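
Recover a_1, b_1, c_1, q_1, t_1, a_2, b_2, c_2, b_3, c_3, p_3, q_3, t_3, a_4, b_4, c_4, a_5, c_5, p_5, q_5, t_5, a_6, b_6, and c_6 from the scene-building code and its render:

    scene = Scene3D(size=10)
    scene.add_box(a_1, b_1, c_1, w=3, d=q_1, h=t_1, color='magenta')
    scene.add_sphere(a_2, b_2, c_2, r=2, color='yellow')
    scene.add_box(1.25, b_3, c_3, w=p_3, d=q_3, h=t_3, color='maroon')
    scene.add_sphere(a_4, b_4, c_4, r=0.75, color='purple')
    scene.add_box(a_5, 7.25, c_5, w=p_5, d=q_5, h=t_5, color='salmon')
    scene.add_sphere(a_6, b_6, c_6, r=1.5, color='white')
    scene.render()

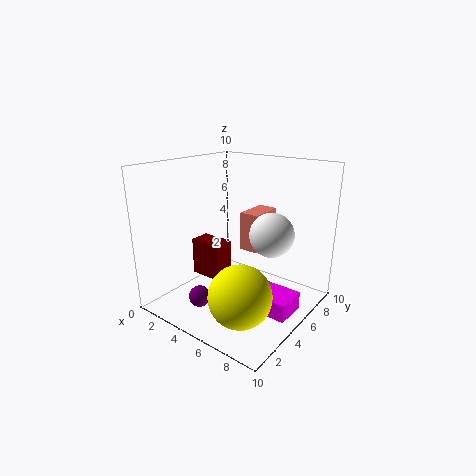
a_1 = 6.25, b_1 = 4.25, c_1 = 0.25, q_1 = 2.25, t_1 = 1.25, a_2 = 7.25, b_2 = 2.25, c_2 = 2.5, b_3 = 4.25, c_3 = 1.5, p_3 = 2.5, q_3 = 1.5, t_3 = 2.75, a_4 = 3.5, b_4 = 2.5, c_4 = 1, a_5 = 3.5, c_5 = 3, p_5 = 1.5, q_5 = 2.75, t_5 = 3, a_6 = 7.25, b_6 = 5.75, c_6 = 5.5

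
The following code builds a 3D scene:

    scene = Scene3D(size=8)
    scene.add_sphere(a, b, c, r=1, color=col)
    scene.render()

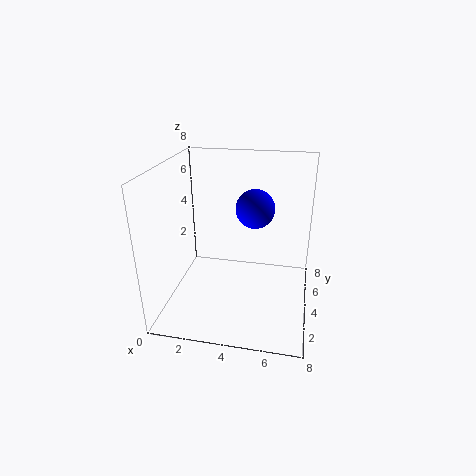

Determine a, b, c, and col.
a = 5; b = 3.5; c = 6; col = 'blue'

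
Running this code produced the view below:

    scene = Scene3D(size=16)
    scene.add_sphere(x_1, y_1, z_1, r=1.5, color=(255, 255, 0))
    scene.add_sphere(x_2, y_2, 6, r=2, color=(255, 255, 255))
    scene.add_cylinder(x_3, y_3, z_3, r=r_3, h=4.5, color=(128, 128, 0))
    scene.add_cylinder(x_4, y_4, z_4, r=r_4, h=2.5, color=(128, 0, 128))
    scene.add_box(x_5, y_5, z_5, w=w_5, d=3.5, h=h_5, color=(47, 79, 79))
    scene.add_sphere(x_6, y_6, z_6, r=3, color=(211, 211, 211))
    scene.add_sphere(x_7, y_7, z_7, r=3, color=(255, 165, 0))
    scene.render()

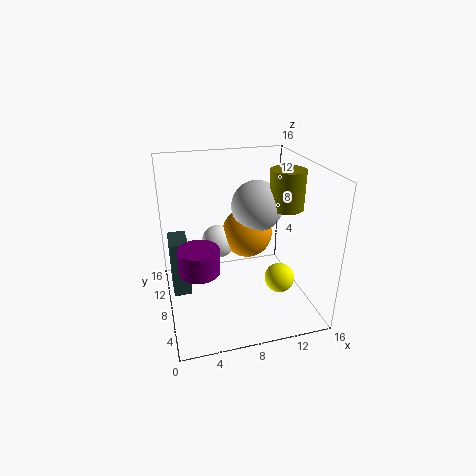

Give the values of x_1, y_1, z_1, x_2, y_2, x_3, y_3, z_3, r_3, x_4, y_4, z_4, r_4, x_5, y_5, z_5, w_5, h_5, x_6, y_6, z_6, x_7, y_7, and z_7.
x_1 = 11
y_1 = 3
z_1 = 5.5
x_2 = 6.5
y_2 = 11.5
x_3 = 14
y_3 = 9
z_3 = 10.5
r_3 = 2
x_4 = 3
y_4 = 4
z_4 = 7
r_4 = 2
x_5 = 0.5
y_5 = 8
z_5 = 1.5
w_5 = 2
h_5 = 6.5
x_6 = 11
y_6 = 10.5
z_6 = 10.5
x_7 = 10
y_7 = 11
z_7 = 7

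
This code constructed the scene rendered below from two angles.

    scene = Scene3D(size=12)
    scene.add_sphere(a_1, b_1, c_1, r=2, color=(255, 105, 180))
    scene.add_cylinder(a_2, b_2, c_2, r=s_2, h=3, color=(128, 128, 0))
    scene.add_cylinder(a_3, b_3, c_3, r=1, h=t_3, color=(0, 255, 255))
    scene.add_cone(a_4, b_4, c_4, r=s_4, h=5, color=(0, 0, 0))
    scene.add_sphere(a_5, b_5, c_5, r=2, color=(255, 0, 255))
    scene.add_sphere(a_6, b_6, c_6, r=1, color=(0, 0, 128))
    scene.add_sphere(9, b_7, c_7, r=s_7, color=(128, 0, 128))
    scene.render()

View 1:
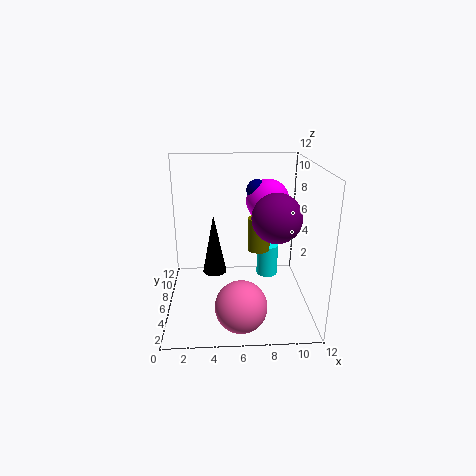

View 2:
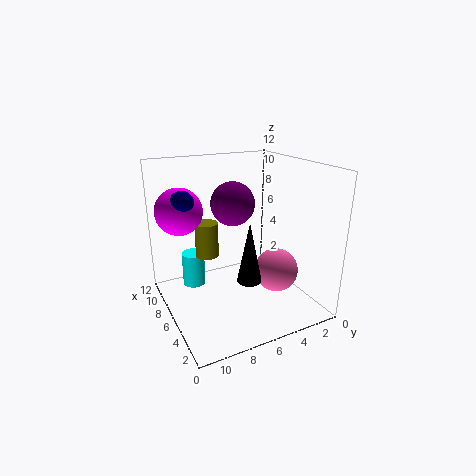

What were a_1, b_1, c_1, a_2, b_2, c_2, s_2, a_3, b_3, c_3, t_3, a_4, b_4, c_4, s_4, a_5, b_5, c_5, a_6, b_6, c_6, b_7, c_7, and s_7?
a_1 = 6
b_1 = 2
c_1 = 2
a_2 = 8
b_2 = 8
c_2 = 4
s_2 = 1
a_3 = 9
b_3 = 9
c_3 = 1
t_3 = 3
a_4 = 4
b_4 = 6
c_4 = 3
s_4 = 1
a_5 = 9
b_5 = 10
c_5 = 8
a_6 = 8
b_6 = 10
c_6 = 9
b_7 = 5
c_7 = 8
s_7 = 2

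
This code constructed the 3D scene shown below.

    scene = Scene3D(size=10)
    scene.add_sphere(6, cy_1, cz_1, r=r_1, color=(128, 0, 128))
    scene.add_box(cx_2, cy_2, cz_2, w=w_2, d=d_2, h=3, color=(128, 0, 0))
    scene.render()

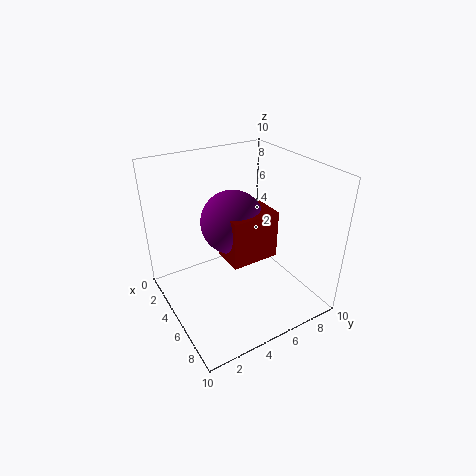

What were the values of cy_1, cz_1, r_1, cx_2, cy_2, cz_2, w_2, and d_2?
cy_1 = 4, cz_1 = 7, r_1 = 2, cx_2 = 6, cy_2 = 3, cz_2 = 5, w_2 = 2, d_2 = 3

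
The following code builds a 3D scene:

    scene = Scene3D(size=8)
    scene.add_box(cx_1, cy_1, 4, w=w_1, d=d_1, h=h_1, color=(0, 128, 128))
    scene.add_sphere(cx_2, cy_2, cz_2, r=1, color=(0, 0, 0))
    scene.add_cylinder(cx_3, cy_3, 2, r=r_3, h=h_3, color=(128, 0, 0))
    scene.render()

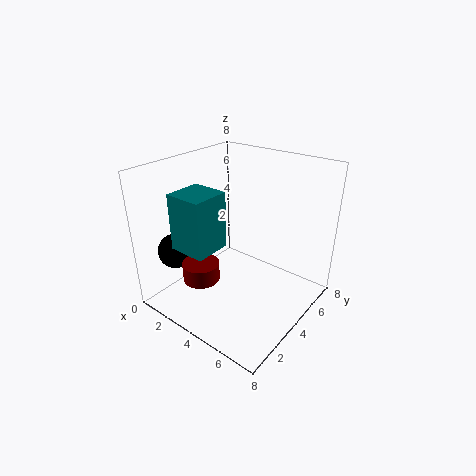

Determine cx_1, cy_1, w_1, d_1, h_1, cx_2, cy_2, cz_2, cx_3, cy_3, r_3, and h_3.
cx_1 = 2
cy_1 = 1
w_1 = 2
d_1 = 2
h_1 = 3
cx_2 = 1
cy_2 = 2
cz_2 = 3
cx_3 = 3
cy_3 = 2
r_3 = 1
h_3 = 1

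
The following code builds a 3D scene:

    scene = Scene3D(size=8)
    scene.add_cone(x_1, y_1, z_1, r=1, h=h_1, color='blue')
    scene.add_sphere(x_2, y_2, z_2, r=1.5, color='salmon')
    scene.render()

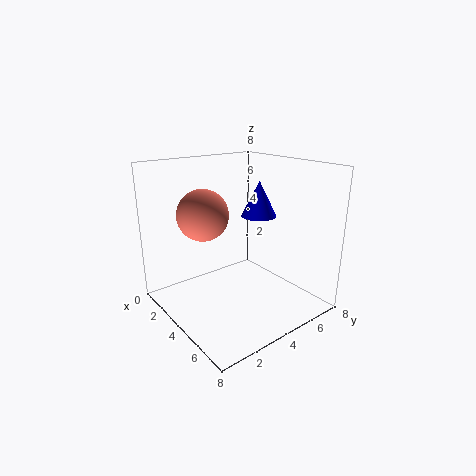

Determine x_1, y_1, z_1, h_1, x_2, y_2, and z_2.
x_1 = 4; y_1 = 5.5; z_1 = 5; h_1 = 2; x_2 = 2; y_2 = 3; z_2 = 5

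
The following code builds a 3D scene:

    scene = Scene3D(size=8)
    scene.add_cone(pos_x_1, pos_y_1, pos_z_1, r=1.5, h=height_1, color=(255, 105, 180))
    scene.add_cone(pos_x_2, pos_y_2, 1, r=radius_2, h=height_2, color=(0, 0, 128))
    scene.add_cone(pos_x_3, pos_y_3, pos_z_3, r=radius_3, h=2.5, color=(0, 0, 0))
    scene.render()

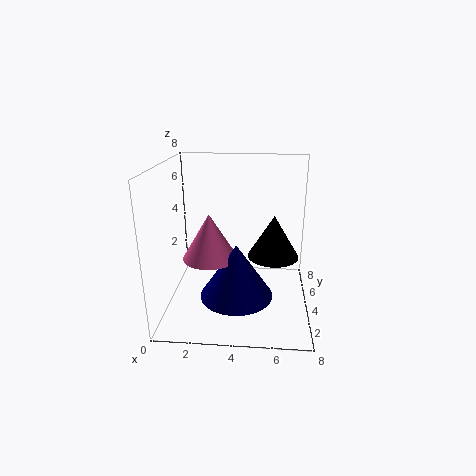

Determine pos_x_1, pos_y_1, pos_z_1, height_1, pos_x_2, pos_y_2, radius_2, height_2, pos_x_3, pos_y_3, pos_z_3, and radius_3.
pos_x_1 = 2.5, pos_y_1 = 3.5, pos_z_1 = 3, height_1 = 2.5, pos_x_2 = 4, pos_y_2 = 3, radius_2 = 2, height_2 = 3, pos_x_3 = 6, pos_y_3 = 5, pos_z_3 = 2.5, radius_3 = 1.5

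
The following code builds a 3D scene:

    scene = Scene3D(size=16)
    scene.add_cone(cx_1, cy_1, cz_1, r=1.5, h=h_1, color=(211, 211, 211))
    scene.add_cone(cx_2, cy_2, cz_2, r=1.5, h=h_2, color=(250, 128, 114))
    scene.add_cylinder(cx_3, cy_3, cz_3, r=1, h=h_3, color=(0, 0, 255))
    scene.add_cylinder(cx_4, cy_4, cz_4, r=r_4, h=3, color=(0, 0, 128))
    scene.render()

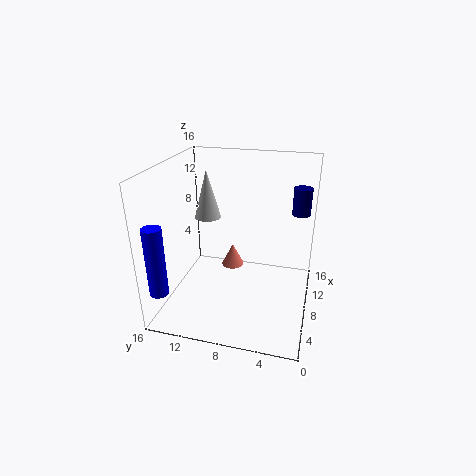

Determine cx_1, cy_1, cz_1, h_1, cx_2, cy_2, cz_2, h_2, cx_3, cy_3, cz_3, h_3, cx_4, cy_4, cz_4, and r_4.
cx_1 = 9.5, cy_1 = 12, cz_1 = 9.5, h_1 = 5.5, cx_2 = 14.5, cy_2 = 10.5, cz_2 = 0.5, h_2 = 3, cx_3 = 2, cy_3 = 15, cz_3 = 3.5, h_3 = 7.5, cx_4 = 10.5, cy_4 = 1.5, cz_4 = 10.5, r_4 = 1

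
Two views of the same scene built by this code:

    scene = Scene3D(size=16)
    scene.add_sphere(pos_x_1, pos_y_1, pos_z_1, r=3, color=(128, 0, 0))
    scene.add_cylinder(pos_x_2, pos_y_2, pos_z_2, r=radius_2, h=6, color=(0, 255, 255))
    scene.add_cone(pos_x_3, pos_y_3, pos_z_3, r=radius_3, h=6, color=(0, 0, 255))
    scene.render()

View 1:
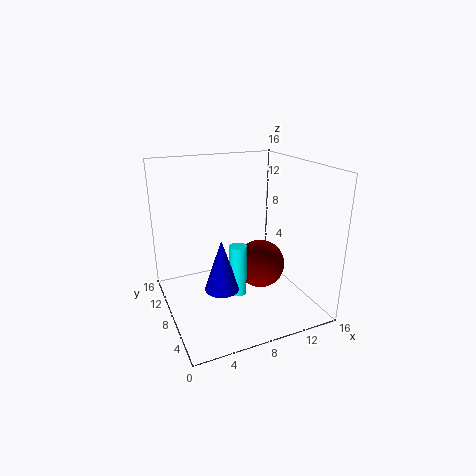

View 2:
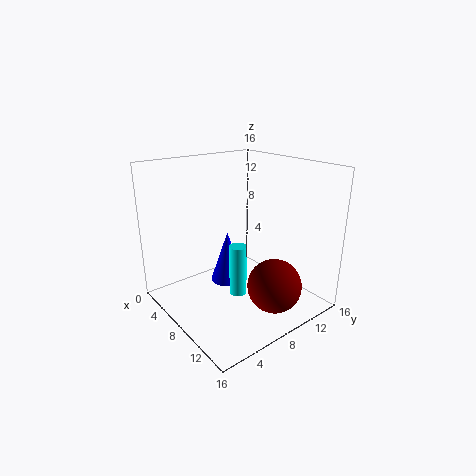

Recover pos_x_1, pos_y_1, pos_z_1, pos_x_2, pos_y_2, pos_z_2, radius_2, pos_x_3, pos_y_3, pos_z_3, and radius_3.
pos_x_1 = 12; pos_y_1 = 10; pos_z_1 = 3; pos_x_2 = 8; pos_y_2 = 8; pos_z_2 = 1; radius_2 = 1; pos_x_3 = 6; pos_y_3 = 8; pos_z_3 = 2; radius_3 = 2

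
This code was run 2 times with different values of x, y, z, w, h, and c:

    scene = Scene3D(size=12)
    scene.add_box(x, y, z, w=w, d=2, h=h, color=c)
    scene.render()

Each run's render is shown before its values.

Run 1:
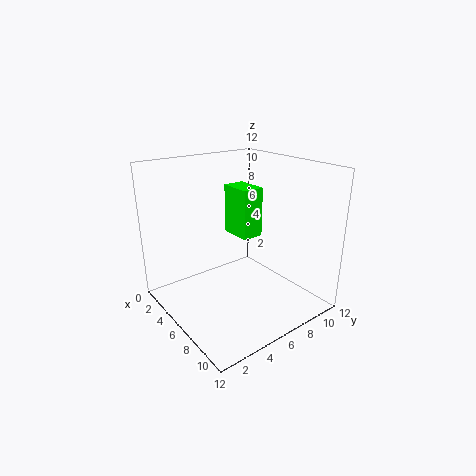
x = 2
y = 7.5
z = 5
w = 3
h = 4.5
c = 'lime'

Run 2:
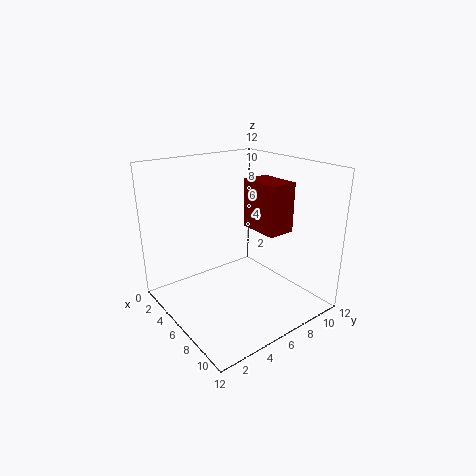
x = 8
y = 5
z = 8
w = 3
h = 3.5
c = 'maroon'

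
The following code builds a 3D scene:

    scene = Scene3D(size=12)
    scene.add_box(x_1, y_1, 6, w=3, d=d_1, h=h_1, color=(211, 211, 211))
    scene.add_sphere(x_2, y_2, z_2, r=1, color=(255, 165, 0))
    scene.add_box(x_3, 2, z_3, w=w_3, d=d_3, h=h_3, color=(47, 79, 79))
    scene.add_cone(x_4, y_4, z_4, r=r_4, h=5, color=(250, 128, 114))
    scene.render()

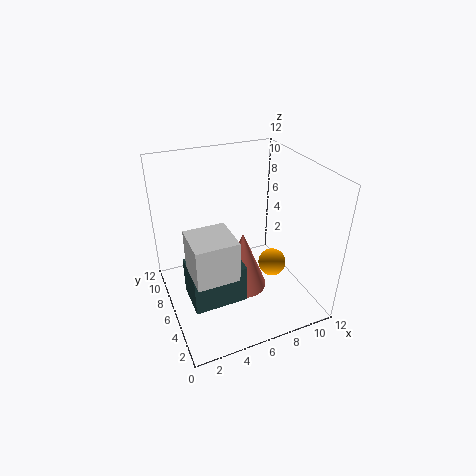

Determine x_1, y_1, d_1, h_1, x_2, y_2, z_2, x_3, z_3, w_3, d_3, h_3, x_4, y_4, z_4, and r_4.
x_1 = 1; y_1 = 1; d_1 = 3; h_1 = 3; x_2 = 7; y_2 = 2; z_2 = 6; x_3 = 1; z_3 = 3; w_3 = 4; d_3 = 3; h_3 = 3; x_4 = 6; y_4 = 5; z_4 = 2; r_4 = 2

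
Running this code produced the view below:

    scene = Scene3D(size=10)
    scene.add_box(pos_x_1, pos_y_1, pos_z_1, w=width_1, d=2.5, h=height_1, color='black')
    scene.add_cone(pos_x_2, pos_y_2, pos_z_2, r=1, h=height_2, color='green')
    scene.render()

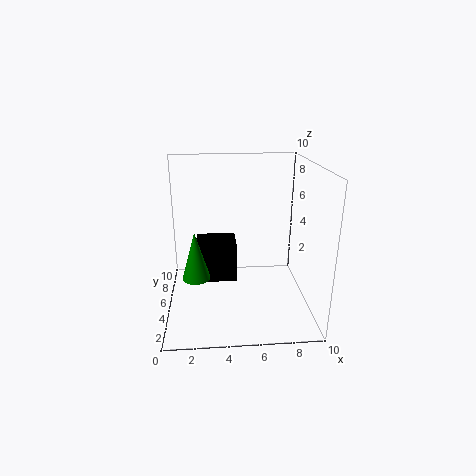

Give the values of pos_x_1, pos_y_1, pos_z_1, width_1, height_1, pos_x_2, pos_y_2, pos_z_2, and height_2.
pos_x_1 = 2
pos_y_1 = 6
pos_z_1 = 1
width_1 = 3
height_1 = 3
pos_x_2 = 2
pos_y_2 = 5
pos_z_2 = 2
height_2 = 3.5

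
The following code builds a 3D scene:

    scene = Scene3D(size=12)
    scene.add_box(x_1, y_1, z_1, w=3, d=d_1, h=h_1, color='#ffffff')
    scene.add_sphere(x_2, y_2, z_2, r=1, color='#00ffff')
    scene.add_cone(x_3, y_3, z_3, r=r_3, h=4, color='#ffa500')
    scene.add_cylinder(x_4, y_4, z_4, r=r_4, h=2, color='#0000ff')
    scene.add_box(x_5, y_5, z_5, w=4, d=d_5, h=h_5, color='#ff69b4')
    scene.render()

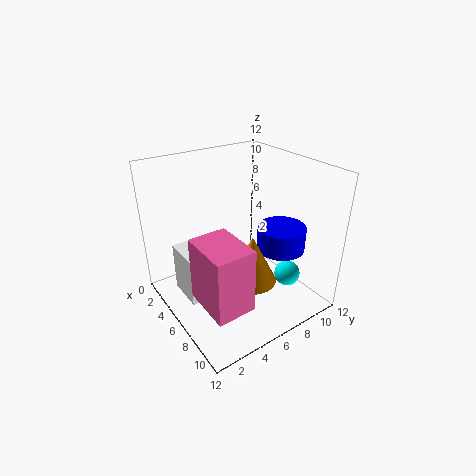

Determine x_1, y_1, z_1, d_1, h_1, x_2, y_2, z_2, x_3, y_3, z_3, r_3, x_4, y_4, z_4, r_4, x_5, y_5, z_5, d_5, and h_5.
x_1 = 4, y_1 = 1, z_1 = 2, d_1 = 2, h_1 = 4, x_2 = 10, y_2 = 8, z_2 = 4, x_3 = 8, y_3 = 6, z_3 = 3, r_3 = 2, x_4 = 8, y_4 = 9, z_4 = 5, r_4 = 2, x_5 = 7, y_5 = 1, z_5 = 3, d_5 = 3, h_5 = 5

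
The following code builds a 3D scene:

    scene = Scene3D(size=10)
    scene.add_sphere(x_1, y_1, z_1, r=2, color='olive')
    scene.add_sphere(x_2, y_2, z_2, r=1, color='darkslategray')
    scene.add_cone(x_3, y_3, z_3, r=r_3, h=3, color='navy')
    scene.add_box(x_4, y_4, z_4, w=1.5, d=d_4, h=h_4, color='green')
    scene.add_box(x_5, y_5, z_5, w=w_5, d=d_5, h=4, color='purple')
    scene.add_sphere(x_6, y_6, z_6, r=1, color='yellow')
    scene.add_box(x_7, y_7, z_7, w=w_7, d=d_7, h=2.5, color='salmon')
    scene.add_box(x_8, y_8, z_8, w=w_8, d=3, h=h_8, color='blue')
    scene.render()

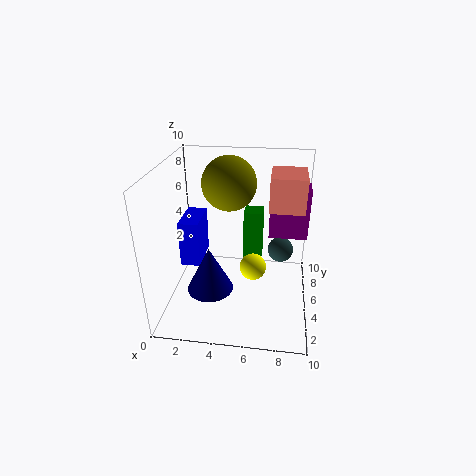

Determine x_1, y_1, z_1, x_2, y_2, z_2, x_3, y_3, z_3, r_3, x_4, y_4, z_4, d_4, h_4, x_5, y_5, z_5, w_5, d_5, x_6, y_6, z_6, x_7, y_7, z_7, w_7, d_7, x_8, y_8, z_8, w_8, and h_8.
x_1 = 4
y_1 = 7.5
z_1 = 8
x_2 = 8
y_2 = 8
z_2 = 2.5
x_3 = 3.5
y_3 = 2.5
z_3 = 2.5
r_3 = 1.5
x_4 = 5
y_4 = 8
z_4 = 1.5
d_4 = 1.5
h_4 = 4
x_5 = 7
y_5 = 8
z_5 = 3.5
w_5 = 3
d_5 = 2
x_6 = 6
y_6 = 6
z_6 = 2
x_7 = 7
y_7 = 6
z_7 = 6.5
w_7 = 2.5
d_7 = 3
x_8 = 0.5
y_8 = 5.5
z_8 = 2
w_8 = 1.5
h_8 = 3.5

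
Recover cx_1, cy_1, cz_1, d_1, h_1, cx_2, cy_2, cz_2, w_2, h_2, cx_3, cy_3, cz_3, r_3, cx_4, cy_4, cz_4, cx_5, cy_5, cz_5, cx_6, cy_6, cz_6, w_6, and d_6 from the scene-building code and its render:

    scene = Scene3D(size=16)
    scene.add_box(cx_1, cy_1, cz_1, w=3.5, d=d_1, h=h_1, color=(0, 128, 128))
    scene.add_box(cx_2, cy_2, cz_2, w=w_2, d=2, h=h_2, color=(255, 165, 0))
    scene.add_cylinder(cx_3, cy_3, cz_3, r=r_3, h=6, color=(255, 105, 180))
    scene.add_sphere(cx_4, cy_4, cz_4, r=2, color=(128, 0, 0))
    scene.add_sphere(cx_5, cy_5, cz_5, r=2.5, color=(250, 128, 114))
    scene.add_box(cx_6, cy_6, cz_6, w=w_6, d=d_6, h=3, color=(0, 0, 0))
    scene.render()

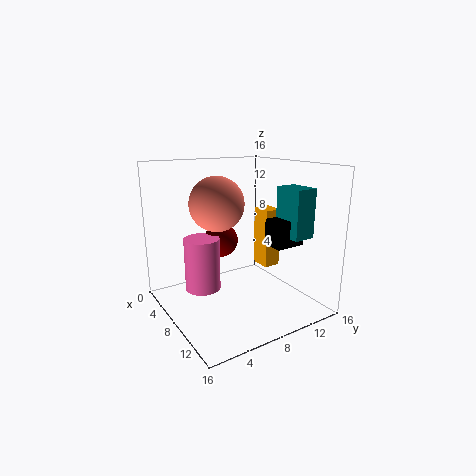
cx_1 = 9, cy_1 = 12.5, cz_1 = 8, d_1 = 2.5, h_1 = 5.5, cx_2 = 5.5, cy_2 = 12, cz_2 = 3.5, w_2 = 2.5, h_2 = 7, cx_3 = 6, cy_3 = 4.5, cz_3 = 2, r_3 = 2, cx_4 = 5, cy_4 = 7.5, cz_4 = 7, cx_5 = 11.5, cy_5 = 3.5, cz_5 = 13, cx_6 = 9, cy_6 = 11, cz_6 = 7, w_6 = 2.5, d_6 = 3.5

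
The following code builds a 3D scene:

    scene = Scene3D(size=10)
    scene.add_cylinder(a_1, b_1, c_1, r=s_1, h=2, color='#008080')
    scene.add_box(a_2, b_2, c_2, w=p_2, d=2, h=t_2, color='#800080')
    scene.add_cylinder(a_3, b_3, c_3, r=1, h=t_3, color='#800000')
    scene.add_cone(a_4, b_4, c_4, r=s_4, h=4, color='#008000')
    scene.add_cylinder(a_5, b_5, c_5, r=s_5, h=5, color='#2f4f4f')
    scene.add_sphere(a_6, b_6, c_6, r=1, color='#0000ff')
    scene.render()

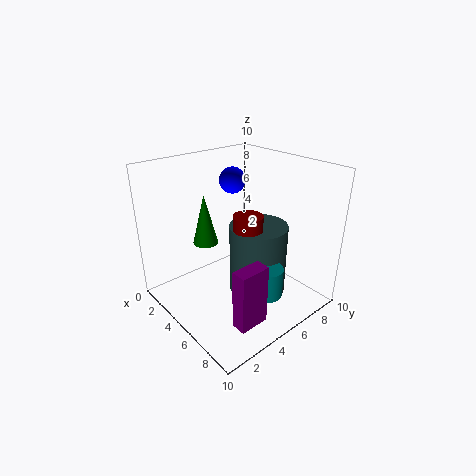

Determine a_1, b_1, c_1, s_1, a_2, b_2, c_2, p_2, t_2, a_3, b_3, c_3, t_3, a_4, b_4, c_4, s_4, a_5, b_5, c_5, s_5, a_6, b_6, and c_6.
a_1 = 8, b_1 = 5, c_1 = 2, s_1 = 1, a_2 = 8, b_2 = 2, c_2 = 1, p_2 = 1, t_2 = 4, a_3 = 6, b_3 = 5, c_3 = 4, t_3 = 3, a_4 = 1, b_4 = 5, c_4 = 3, s_4 = 1, a_5 = 6, b_5 = 6, c_5 = 1, s_5 = 2, a_6 = 2, b_6 = 7, c_6 = 8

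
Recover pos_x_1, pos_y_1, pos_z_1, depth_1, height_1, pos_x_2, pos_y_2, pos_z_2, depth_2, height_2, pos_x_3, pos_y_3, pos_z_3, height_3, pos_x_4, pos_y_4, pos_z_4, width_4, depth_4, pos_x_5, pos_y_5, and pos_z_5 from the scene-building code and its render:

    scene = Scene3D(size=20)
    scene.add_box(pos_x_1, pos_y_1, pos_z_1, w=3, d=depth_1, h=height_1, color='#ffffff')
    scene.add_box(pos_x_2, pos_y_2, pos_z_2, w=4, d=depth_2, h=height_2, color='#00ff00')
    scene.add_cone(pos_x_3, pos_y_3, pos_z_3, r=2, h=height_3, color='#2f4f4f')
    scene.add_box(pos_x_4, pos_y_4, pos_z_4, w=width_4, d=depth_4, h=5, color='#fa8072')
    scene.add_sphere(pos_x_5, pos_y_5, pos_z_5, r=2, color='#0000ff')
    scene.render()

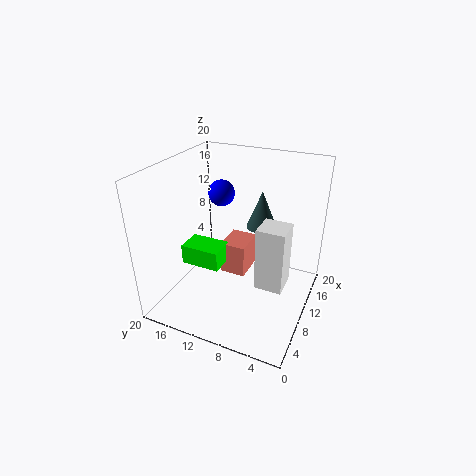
pos_x_1 = 1, pos_y_1 = 1, pos_z_1 = 10, depth_1 = 3, height_1 = 7, pos_x_2 = 9, pos_y_2 = 13, pos_z_2 = 4, depth_2 = 6, height_2 = 3, pos_x_3 = 11, pos_y_3 = 7, pos_z_3 = 12, height_3 = 5, pos_x_4 = 12, pos_y_4 = 10, pos_z_4 = 2, width_4 = 5, depth_4 = 4, pos_x_5 = 15, pos_y_5 = 15, pos_z_5 = 14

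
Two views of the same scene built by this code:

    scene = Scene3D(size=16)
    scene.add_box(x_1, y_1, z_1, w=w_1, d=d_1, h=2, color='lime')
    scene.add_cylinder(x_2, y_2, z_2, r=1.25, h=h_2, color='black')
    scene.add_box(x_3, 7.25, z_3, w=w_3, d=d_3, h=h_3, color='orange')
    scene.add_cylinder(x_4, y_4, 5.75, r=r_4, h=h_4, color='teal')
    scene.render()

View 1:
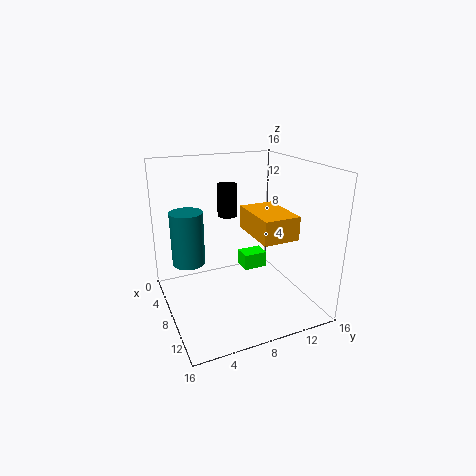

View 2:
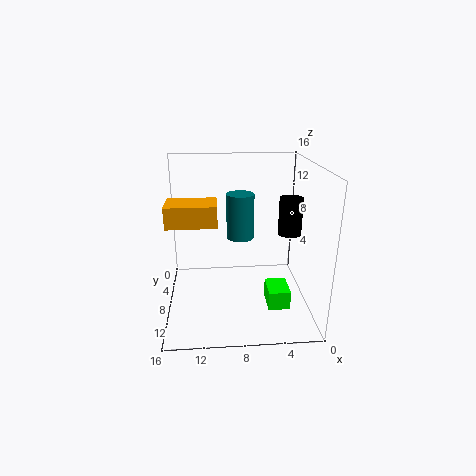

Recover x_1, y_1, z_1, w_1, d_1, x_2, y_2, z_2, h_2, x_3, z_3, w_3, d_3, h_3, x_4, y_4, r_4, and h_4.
x_1 = 3; y_1 = 10.25; z_1 = 2; w_1 = 2.25; d_1 = 3; x_2 = 2.5; y_2 = 9; z_2 = 8.75; h_2 = 4; x_3 = 10.25; z_3 = 10.25; w_3 = 5.25; d_3 = 3.5; h_3 = 2.25; x_4 = 7.25; y_4 = 2.5; r_4 = 1.75; h_4 = 5.75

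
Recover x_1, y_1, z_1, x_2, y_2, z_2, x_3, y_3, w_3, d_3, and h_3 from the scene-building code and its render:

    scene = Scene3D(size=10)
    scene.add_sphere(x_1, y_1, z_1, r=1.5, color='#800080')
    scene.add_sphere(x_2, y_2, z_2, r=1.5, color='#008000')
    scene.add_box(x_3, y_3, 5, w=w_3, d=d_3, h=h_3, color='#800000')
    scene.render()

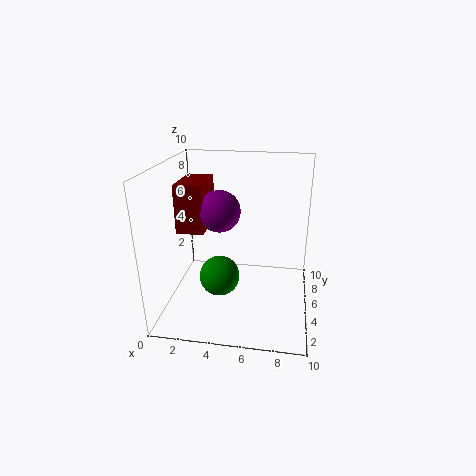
x_1 = 3.5, y_1 = 6, z_1 = 6.5, x_2 = 3.5, y_2 = 5.5, z_2 = 1.5, x_3 = 0.5, y_3 = 5, w_3 = 2, d_3 = 3.5, h_3 = 3.5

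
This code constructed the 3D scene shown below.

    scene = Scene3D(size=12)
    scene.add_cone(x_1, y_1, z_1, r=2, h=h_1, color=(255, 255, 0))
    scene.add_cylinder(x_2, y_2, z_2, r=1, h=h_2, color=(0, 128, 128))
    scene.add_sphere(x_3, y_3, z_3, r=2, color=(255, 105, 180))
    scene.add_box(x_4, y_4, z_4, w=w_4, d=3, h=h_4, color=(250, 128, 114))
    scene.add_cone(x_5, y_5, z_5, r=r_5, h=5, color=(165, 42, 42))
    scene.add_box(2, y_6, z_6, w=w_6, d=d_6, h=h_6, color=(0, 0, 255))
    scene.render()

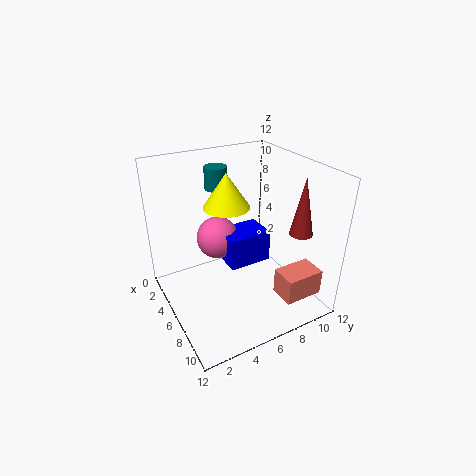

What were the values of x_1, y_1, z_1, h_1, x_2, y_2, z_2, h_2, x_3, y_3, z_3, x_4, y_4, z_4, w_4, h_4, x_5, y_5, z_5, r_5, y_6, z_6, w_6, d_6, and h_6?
x_1 = 4; y_1 = 6; z_1 = 8; h_1 = 3; x_2 = 2; y_2 = 6; z_2 = 9; h_2 = 2; x_3 = 2; y_3 = 6; z_3 = 4; x_4 = 10; y_4 = 7; z_4 = 3; w_4 = 2; h_4 = 2; x_5 = 8; y_5 = 11; z_5 = 6; r_5 = 1; y_6 = 6; z_6 = 2; w_6 = 3; d_6 = 4; h_6 = 3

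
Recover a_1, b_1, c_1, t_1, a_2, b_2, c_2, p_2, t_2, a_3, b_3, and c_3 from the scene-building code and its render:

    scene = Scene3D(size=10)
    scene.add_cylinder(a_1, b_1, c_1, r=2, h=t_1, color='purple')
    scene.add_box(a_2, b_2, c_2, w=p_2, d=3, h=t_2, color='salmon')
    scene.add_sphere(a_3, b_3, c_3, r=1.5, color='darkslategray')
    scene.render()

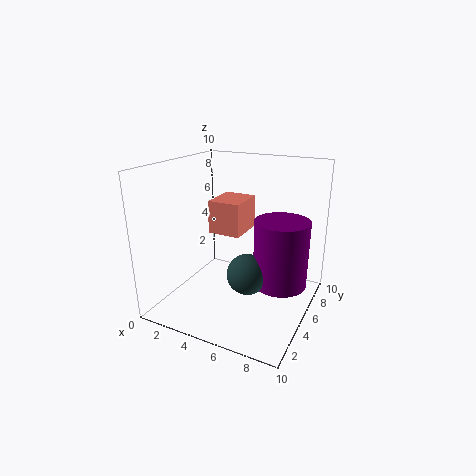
a_1 = 7.5, b_1 = 7, c_1 = 1, t_1 = 5, a_2 = 2, b_2 = 6, c_2 = 4.5, p_2 = 2.5, t_2 = 2.5, a_3 = 5.5, b_3 = 5.5, c_3 = 2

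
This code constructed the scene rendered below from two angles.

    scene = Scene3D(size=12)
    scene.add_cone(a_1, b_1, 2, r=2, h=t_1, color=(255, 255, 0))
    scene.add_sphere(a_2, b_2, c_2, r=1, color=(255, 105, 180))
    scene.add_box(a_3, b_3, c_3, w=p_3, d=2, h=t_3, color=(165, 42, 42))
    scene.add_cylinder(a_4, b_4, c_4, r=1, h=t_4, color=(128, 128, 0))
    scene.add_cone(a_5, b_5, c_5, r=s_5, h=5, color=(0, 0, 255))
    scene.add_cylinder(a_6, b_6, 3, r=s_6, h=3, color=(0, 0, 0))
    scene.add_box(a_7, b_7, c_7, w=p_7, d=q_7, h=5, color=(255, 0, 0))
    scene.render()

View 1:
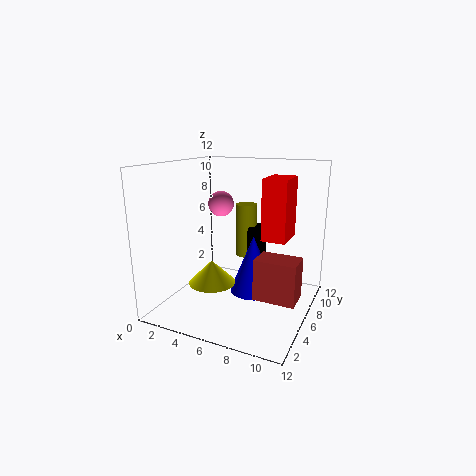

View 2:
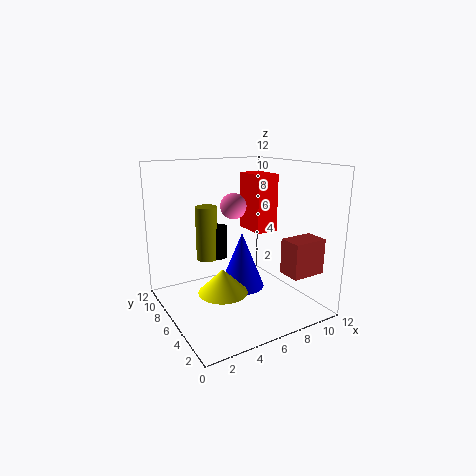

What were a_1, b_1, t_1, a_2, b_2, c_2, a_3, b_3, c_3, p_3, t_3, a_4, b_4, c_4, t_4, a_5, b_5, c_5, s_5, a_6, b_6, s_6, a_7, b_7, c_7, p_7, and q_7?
a_1 = 4, b_1 = 5, t_1 = 2, a_2 = 5, b_2 = 5, c_2 = 9, a_3 = 9, b_3 = 2, c_3 = 3, p_3 = 3, t_3 = 3, a_4 = 5, b_4 = 10, c_4 = 3, t_4 = 5, a_5 = 7, b_5 = 7, c_5 = 1, s_5 = 2, a_6 = 6, b_6 = 10, s_6 = 1, a_7 = 8, b_7 = 6, c_7 = 6, p_7 = 2, q_7 = 3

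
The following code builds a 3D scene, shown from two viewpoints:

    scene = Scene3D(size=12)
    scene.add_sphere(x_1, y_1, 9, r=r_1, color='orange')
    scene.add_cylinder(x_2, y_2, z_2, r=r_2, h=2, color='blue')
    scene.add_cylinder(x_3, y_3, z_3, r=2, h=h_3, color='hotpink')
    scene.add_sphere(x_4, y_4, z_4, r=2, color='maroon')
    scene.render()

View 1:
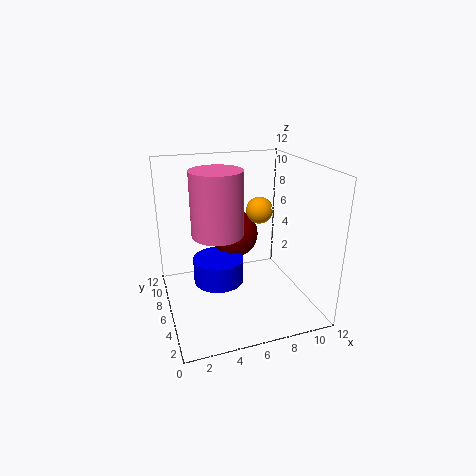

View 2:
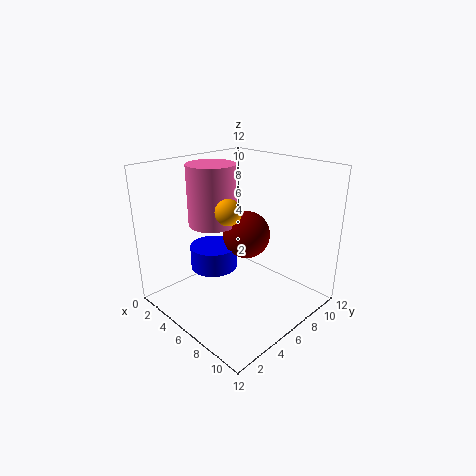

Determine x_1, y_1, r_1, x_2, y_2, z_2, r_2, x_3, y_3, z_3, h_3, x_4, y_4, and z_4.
x_1 = 7; y_1 = 4; r_1 = 1; x_2 = 4; y_2 = 5; z_2 = 3; r_2 = 2; x_3 = 4; y_3 = 5; z_3 = 7; h_3 = 5; x_4 = 6; y_4 = 7; z_4 = 6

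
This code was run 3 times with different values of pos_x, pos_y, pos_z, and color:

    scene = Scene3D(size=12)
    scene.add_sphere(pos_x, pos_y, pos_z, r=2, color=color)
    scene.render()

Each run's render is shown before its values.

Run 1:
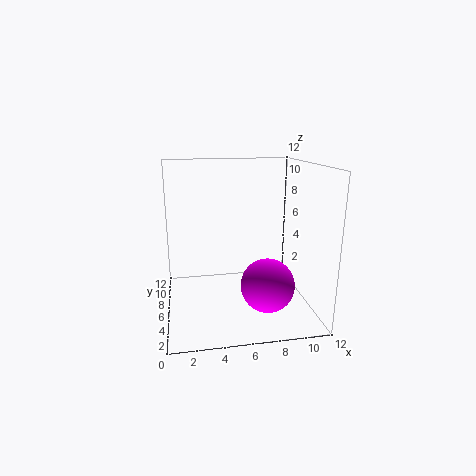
pos_x = 7.5; pos_y = 2; pos_z = 3.5; color = 'magenta'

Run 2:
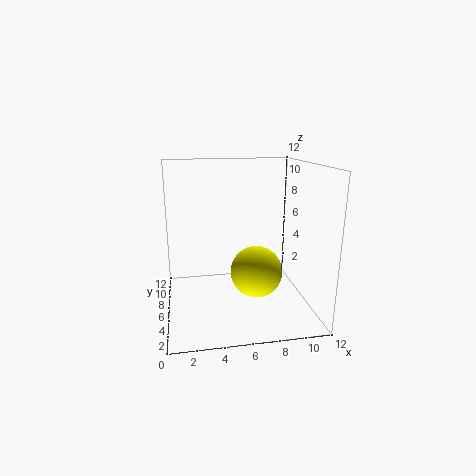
pos_x = 7; pos_y = 3.5; pos_z = 4; color = 'yellow'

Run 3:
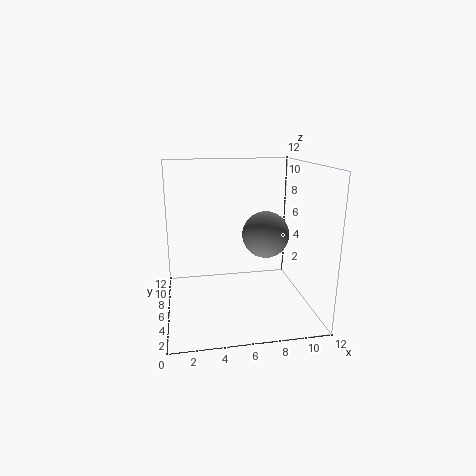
pos_x = 8.5; pos_y = 6.5; pos_z = 6; color = 'gray'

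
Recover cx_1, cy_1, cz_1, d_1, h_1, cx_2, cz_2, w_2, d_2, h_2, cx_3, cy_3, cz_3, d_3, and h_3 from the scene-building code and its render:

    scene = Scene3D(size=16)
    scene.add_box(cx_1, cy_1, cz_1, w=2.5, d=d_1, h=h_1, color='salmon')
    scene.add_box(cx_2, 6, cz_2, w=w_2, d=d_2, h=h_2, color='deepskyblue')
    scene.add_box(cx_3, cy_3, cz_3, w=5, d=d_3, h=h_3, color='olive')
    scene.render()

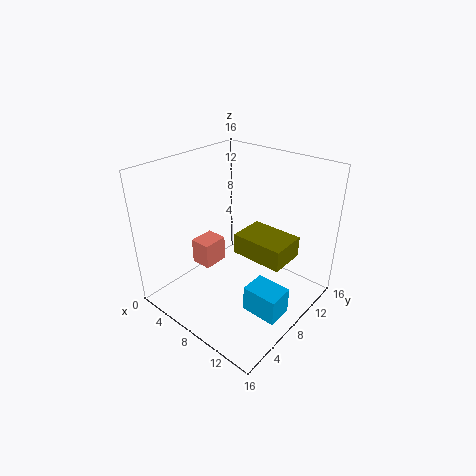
cx_1 = 2.5
cy_1 = 6
cz_1 = 3.5
d_1 = 3
h_1 = 3
cx_2 = 10.5
cz_2 = 0.5
w_2 = 4
d_2 = 3
h_2 = 3
cx_3 = 10.5
cy_3 = 4.5
cz_3 = 9
d_3 = 3.5
h_3 = 2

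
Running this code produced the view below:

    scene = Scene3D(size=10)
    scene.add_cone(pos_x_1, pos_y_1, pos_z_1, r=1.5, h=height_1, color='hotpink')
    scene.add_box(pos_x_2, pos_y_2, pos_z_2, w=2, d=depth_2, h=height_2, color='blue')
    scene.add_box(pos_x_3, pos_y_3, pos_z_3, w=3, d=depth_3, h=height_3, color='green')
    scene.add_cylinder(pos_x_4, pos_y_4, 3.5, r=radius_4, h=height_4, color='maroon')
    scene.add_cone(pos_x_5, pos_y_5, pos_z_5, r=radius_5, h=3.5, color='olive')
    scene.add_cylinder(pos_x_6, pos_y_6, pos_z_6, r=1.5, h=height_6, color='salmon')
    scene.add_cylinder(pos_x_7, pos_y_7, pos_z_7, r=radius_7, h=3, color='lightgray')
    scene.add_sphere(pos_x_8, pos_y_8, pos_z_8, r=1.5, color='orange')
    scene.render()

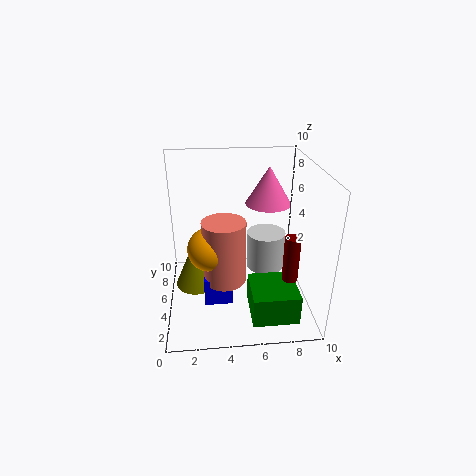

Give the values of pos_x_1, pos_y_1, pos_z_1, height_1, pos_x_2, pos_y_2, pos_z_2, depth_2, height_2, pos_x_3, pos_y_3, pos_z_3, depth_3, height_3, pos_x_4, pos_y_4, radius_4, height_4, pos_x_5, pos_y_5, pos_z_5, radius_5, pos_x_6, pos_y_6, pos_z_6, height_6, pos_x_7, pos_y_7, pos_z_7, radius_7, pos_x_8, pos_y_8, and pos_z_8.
pos_x_1 = 7; pos_y_1 = 5; pos_z_1 = 7.5; height_1 = 2.5; pos_x_2 = 2.5; pos_y_2 = 3.5; pos_z_2 = 0.5; depth_2 = 1.5; height_2 = 2; pos_x_3 = 5.5; pos_y_3 = 0.5; pos_z_3 = 1; depth_3 = 3; height_3 = 2; pos_x_4 = 8; pos_y_4 = 2; radius_4 = 0.5; height_4 = 3; pos_x_5 = 2; pos_y_5 = 5; pos_z_5 = 1.5; radius_5 = 1.5; pos_x_6 = 4; pos_y_6 = 4.5; pos_z_6 = 2; height_6 = 4.5; pos_x_7 = 7.5; pos_y_7 = 7.5; pos_z_7 = 1; radius_7 = 1.5; pos_x_8 = 3; pos_y_8 = 4.5; pos_z_8 = 4.5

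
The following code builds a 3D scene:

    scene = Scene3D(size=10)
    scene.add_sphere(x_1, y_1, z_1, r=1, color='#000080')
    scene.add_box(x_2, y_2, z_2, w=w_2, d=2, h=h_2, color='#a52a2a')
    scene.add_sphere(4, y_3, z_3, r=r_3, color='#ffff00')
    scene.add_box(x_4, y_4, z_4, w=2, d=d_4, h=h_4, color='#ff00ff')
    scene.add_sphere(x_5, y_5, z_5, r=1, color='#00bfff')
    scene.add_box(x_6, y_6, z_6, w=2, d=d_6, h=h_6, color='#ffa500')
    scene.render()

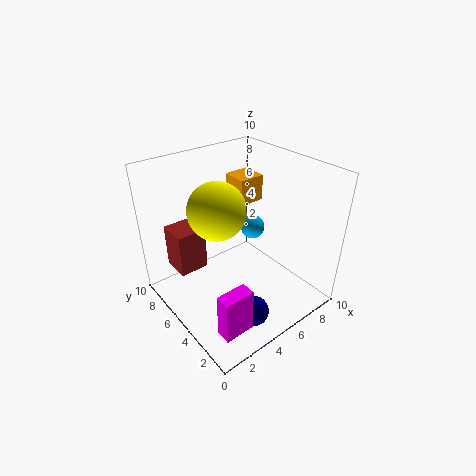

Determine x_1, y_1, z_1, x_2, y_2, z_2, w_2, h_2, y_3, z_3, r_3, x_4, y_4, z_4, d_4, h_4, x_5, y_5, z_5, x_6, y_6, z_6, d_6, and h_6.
x_1 = 4; y_1 = 2; z_1 = 1; x_2 = 1; y_2 = 6; z_2 = 3; w_2 = 2; h_2 = 3; y_3 = 6; z_3 = 7; r_3 = 2; x_4 = 1; y_4 = 1; z_4 = 1; d_4 = 1; h_4 = 3; x_5 = 9; y_5 = 8; z_5 = 3; x_6 = 7; y_6 = 7; z_6 = 6; d_6 = 2; h_6 = 2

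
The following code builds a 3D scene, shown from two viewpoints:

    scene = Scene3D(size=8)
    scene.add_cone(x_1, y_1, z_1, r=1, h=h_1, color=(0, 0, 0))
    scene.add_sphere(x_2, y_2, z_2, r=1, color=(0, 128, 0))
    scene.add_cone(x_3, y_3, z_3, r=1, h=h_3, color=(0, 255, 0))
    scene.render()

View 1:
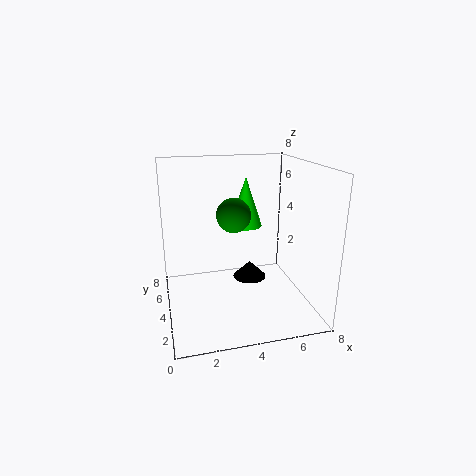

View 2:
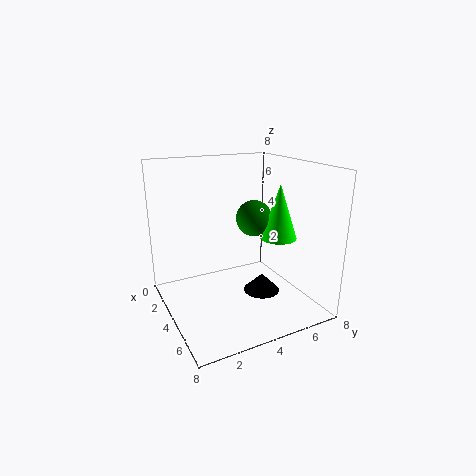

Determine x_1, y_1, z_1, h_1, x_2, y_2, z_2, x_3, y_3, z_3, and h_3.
x_1 = 5
y_1 = 5
z_1 = 1
h_1 = 1
x_2 = 4
y_2 = 5
z_2 = 5
x_3 = 5
y_3 = 6
z_3 = 4
h_3 = 3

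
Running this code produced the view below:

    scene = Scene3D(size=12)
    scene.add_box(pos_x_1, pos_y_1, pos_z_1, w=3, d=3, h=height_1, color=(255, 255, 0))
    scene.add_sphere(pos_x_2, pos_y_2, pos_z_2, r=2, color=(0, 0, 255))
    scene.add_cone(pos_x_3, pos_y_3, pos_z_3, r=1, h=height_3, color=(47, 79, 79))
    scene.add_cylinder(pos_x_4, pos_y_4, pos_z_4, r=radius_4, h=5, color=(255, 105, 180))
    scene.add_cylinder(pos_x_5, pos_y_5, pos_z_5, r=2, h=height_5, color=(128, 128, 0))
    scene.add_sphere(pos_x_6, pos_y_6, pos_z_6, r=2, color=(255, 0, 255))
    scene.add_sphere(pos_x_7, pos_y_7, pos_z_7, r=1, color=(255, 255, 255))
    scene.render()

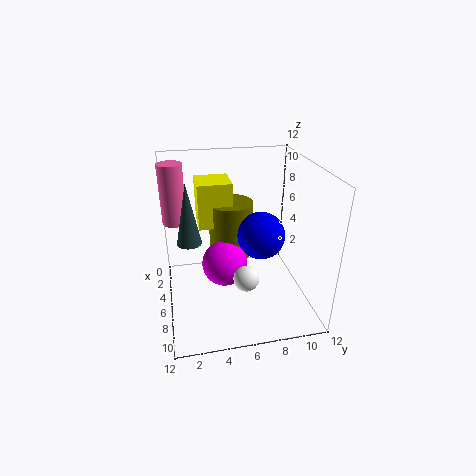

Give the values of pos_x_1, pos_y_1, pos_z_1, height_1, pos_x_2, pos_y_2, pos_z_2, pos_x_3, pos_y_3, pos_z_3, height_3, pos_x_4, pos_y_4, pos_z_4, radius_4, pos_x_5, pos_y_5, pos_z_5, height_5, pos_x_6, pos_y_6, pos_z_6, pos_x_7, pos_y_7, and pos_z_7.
pos_x_1 = 1, pos_y_1 = 3, pos_z_1 = 6, height_1 = 4, pos_x_2 = 6, pos_y_2 = 8, pos_z_2 = 6, pos_x_3 = 6, pos_y_3 = 2, pos_z_3 = 6, height_3 = 5, pos_x_4 = 4, pos_y_4 = 1, pos_z_4 = 7, radius_4 = 1, pos_x_5 = 3, pos_y_5 = 6, pos_z_5 = 3, height_5 = 5, pos_x_6 = 5, pos_y_6 = 5, pos_z_6 = 3, pos_x_7 = 9, pos_y_7 = 6, pos_z_7 = 4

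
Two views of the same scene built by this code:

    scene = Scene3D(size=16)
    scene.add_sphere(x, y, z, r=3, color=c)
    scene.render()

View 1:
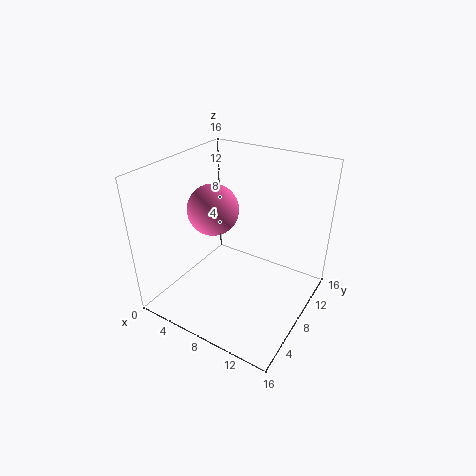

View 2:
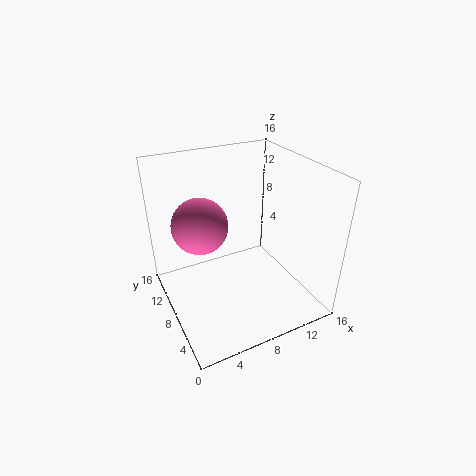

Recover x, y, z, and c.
x = 4; y = 9; z = 10; c = 'hotpink'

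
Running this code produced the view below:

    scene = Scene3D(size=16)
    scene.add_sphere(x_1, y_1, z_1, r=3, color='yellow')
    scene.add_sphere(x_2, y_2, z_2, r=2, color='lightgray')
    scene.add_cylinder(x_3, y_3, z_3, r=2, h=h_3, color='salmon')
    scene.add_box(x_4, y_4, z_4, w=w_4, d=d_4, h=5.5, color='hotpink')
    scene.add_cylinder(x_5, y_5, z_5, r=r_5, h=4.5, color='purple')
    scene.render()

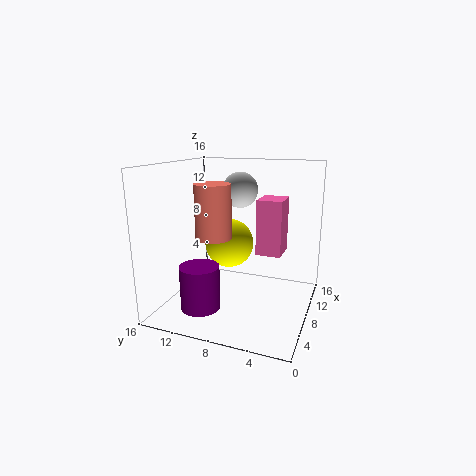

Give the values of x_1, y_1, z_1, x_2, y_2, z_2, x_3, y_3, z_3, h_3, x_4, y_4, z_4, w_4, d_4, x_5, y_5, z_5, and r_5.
x_1 = 11.5; y_1 = 10.5; z_1 = 6; x_2 = 10; y_2 = 8.5; z_2 = 13; x_3 = 7; y_3 = 10.5; z_3 = 8; h_3 = 6; x_4 = 5; y_4 = 2.5; z_4 = 7.5; w_4 = 3; d_4 = 2.5; x_5 = 2.5; y_5 = 10; z_5 = 2; r_5 = 2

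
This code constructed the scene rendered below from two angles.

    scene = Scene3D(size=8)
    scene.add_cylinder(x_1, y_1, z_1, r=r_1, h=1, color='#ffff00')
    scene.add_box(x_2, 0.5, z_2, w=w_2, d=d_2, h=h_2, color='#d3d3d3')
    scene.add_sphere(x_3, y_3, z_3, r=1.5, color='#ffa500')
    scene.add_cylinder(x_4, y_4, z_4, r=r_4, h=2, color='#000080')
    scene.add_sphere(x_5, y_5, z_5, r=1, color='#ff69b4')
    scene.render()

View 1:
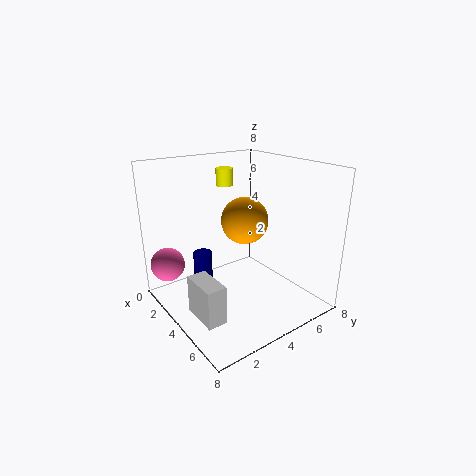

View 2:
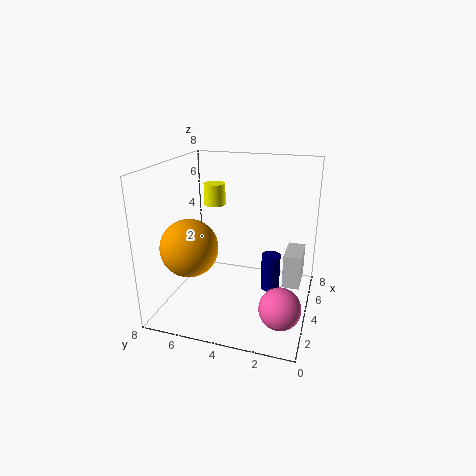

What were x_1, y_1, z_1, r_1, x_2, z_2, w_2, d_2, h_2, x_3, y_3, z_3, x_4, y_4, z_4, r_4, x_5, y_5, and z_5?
x_1 = 2; y_1 = 4.5; z_1 = 6.5; r_1 = 0.5; x_2 = 4.5; z_2 = 1; w_2 = 2; d_2 = 1; h_2 = 2; x_3 = 2; y_3 = 6; z_3 = 4; x_4 = 3.5; y_4 = 2; z_4 = 1.5; r_4 = 0.5; x_5 = 1; y_5 = 1; z_5 = 2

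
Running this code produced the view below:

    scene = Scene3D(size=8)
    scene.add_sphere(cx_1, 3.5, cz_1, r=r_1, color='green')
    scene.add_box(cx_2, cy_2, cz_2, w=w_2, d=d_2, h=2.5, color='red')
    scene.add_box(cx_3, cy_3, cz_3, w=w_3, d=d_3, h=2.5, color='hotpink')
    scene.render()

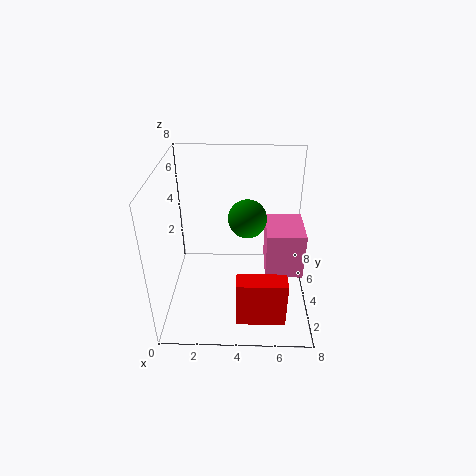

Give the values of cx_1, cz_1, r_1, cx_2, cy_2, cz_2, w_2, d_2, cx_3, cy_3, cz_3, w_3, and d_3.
cx_1 = 4.5
cz_1 = 5.5
r_1 = 1
cx_2 = 4
cy_2 = 0.5
cz_2 = 1
w_2 = 2.5
d_2 = 1
cx_3 = 5.5
cy_3 = 2.5
cz_3 = 2.5
w_3 = 2
d_3 = 2.5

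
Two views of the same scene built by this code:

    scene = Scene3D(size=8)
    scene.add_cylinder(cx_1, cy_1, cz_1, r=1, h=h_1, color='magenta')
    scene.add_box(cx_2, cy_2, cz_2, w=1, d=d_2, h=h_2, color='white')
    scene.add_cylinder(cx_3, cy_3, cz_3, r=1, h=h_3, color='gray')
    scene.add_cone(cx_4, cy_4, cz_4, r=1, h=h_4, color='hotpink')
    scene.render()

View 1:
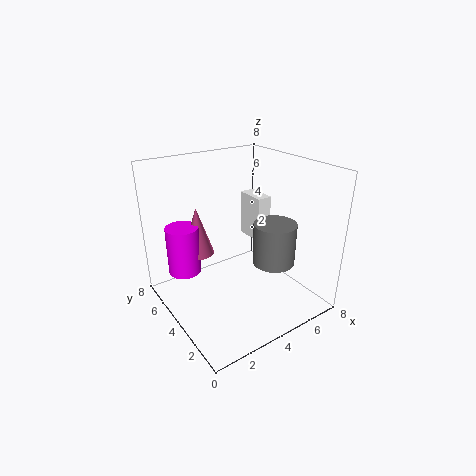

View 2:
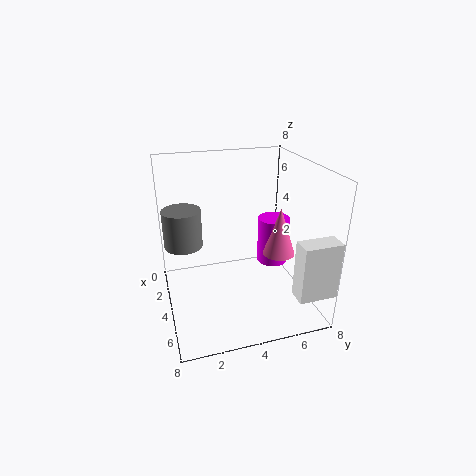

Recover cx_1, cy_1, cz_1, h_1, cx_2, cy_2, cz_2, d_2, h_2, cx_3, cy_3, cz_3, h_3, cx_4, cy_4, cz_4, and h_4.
cx_1 = 2, cy_1 = 7, cz_1 = 1, h_1 = 3, cx_2 = 7, cy_2 = 6, cz_2 = 2, d_2 = 2, h_2 = 3, cx_3 = 4, cy_3 = 1, cz_3 = 4, h_3 = 2, cx_4 = 3, cy_4 = 7, cz_4 = 2, h_4 = 3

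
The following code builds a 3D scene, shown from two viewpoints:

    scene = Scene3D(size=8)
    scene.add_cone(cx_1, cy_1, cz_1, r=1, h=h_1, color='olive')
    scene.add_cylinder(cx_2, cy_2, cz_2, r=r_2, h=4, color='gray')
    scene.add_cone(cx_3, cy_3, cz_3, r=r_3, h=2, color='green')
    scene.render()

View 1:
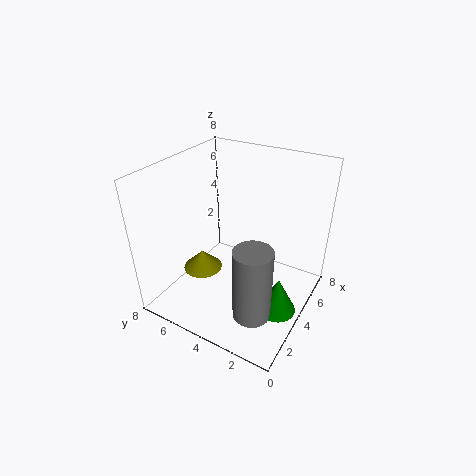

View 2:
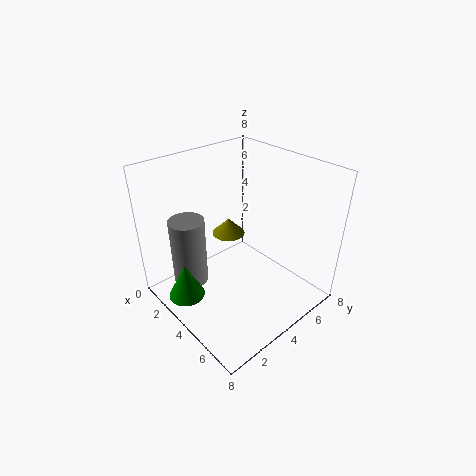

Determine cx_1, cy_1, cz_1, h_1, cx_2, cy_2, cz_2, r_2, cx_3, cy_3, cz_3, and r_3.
cx_1 = 2, cy_1 = 5, cz_1 = 3, h_1 = 1, cx_2 = 2, cy_2 = 2, cz_2 = 1, r_2 = 1, cx_3 = 3, cy_3 = 1, cz_3 = 1, r_3 = 1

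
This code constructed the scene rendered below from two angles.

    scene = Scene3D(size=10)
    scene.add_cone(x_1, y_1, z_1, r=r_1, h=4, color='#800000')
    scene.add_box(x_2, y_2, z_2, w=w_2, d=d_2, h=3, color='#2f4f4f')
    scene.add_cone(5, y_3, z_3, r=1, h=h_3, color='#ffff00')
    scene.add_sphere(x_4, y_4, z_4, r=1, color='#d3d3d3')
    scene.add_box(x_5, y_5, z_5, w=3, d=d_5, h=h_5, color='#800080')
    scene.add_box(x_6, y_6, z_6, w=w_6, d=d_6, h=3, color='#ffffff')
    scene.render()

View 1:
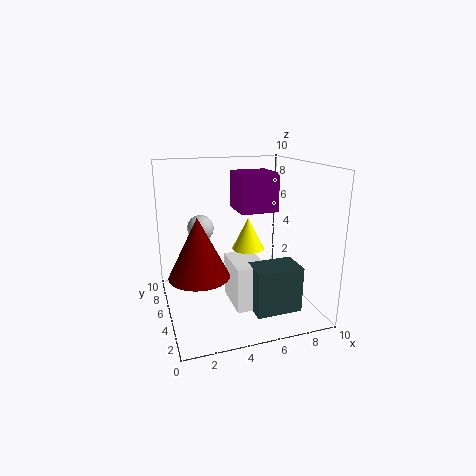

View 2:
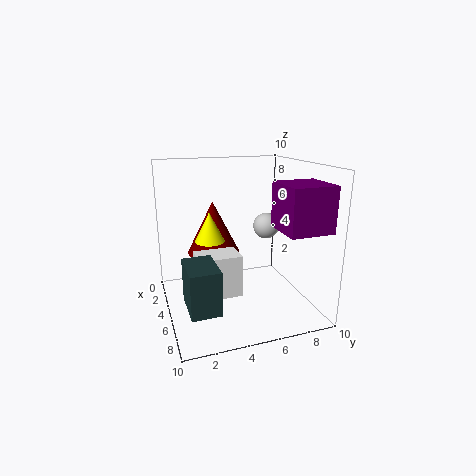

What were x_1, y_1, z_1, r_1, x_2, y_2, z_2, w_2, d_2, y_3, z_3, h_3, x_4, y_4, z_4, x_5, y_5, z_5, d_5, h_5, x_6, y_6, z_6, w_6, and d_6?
x_1 = 2; y_1 = 4; z_1 = 3; r_1 = 2; x_2 = 5; y_2 = 1; z_2 = 1; w_2 = 3; d_2 = 2; y_3 = 3; z_3 = 5; h_3 = 2; x_4 = 3; y_4 = 8; z_4 = 5; x_5 = 6; y_5 = 7; z_5 = 6; d_5 = 3; h_5 = 3; x_6 = 4; y_6 = 2; z_6 = 1; w_6 = 2; d_6 = 3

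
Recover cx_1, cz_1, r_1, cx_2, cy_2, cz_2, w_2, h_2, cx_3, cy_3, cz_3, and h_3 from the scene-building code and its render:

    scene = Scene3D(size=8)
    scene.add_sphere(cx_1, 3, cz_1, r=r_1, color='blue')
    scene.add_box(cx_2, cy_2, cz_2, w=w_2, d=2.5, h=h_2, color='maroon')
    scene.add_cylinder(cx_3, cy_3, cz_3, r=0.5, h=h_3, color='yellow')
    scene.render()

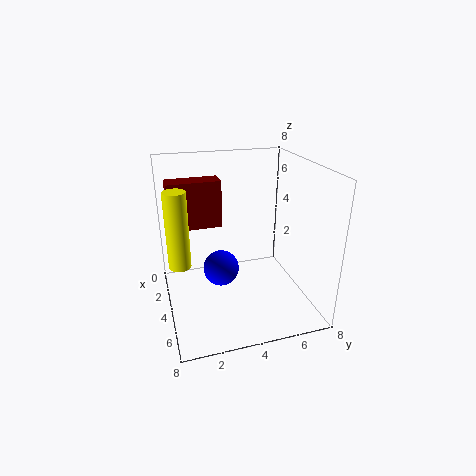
cx_1 = 4
cz_1 = 2.25
r_1 = 1
cx_2 = 4.5
cy_2 = 0.25
cz_2 = 5.5
w_2 = 1
h_2 = 2.25
cx_3 = 6.5
cy_3 = 0.5
cz_3 = 4.25
h_3 = 3.5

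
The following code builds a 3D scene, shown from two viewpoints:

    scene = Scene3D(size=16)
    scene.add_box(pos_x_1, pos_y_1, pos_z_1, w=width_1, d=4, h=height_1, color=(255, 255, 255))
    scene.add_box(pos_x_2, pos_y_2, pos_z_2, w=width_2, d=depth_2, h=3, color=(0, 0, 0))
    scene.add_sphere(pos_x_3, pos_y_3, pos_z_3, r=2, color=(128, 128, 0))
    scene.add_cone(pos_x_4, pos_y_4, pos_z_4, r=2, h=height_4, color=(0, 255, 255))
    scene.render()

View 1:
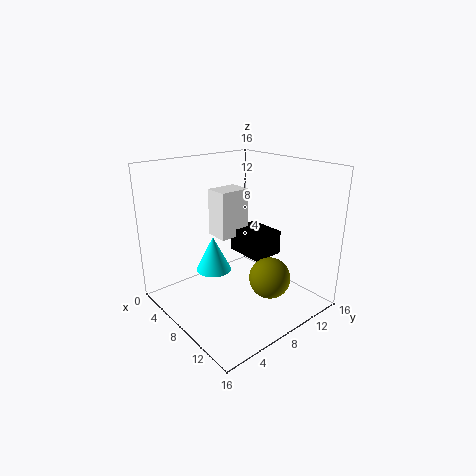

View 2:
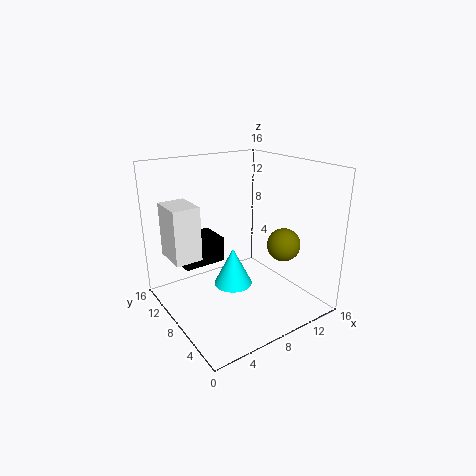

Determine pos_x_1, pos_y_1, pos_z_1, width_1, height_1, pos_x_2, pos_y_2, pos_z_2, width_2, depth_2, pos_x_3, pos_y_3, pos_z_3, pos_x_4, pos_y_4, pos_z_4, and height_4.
pos_x_1 = 1; pos_y_1 = 9; pos_z_1 = 6; width_1 = 3; height_1 = 6; pos_x_2 = 3; pos_y_2 = 11; pos_z_2 = 4; width_2 = 5; depth_2 = 4; pos_x_3 = 14; pos_y_3 = 7; pos_z_3 = 6; pos_x_4 = 6; pos_y_4 = 6; pos_z_4 = 4; height_4 = 4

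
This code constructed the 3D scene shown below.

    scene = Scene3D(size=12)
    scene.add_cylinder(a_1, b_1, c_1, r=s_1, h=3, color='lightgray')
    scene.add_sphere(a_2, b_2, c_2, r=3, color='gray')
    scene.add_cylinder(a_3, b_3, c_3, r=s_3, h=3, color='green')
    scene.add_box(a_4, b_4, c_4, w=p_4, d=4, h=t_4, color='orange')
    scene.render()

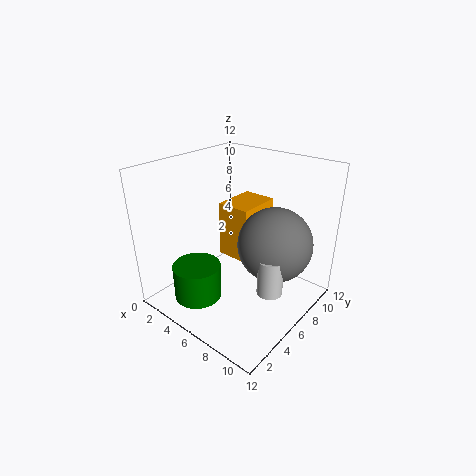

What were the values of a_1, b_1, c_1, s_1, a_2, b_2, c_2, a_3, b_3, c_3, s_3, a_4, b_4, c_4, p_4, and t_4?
a_1 = 10; b_1 = 5; c_1 = 3; s_1 = 1; a_2 = 9; b_2 = 7; c_2 = 6; a_3 = 4; b_3 = 3; c_3 = 1; s_3 = 2; a_4 = 3; b_4 = 7; c_4 = 3; p_4 = 3; t_4 = 5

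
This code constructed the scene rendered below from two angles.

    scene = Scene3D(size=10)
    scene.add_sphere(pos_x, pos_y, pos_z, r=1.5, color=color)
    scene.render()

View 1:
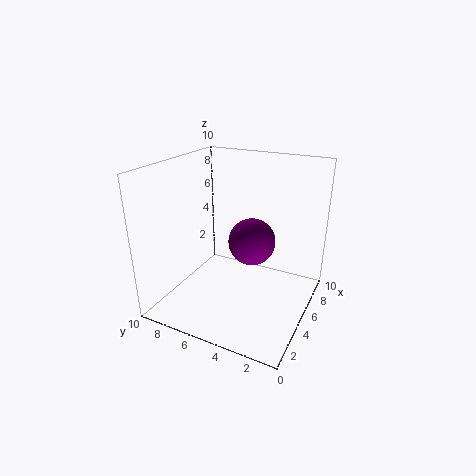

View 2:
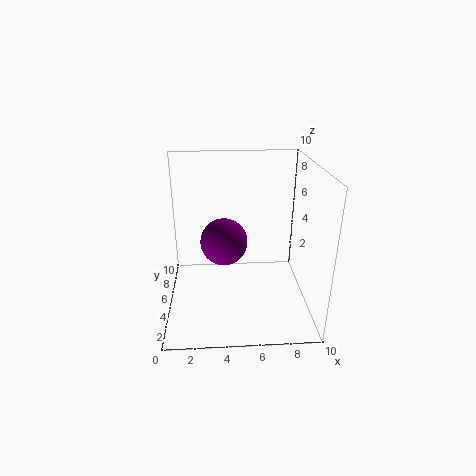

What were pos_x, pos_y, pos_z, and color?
pos_x = 4; pos_y = 3.5; pos_z = 5.5; color = 'purple'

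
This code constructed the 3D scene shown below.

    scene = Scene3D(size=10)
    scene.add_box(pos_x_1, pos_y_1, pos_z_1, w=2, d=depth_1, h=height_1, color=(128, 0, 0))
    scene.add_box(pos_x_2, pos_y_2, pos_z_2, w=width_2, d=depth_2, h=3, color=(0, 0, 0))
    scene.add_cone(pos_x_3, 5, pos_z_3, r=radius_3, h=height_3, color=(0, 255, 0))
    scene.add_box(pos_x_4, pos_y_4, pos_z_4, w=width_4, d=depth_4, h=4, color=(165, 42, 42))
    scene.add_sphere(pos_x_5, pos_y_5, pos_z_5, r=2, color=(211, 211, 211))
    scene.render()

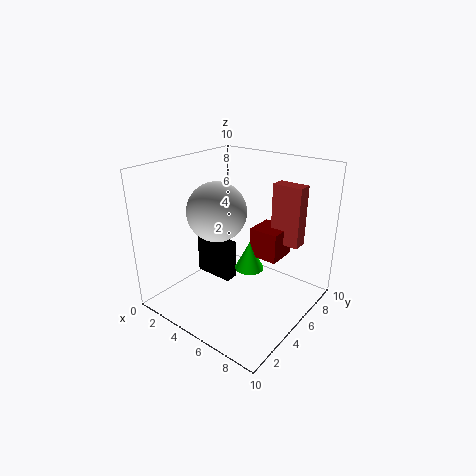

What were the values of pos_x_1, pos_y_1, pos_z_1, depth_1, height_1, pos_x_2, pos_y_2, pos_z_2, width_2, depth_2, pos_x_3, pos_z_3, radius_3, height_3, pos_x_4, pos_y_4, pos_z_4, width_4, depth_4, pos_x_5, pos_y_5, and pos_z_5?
pos_x_1 = 6, pos_y_1 = 5, pos_z_1 = 4, depth_1 = 2, height_1 = 2, pos_x_2 = 1, pos_y_2 = 5, pos_z_2 = 1, width_2 = 3, depth_2 = 1, pos_x_3 = 6, pos_z_3 = 3, radius_3 = 1, height_3 = 2, pos_x_4 = 7, pos_y_4 = 6, pos_z_4 = 5, width_4 = 2, depth_4 = 1, pos_x_5 = 4, pos_y_5 = 4, pos_z_5 = 7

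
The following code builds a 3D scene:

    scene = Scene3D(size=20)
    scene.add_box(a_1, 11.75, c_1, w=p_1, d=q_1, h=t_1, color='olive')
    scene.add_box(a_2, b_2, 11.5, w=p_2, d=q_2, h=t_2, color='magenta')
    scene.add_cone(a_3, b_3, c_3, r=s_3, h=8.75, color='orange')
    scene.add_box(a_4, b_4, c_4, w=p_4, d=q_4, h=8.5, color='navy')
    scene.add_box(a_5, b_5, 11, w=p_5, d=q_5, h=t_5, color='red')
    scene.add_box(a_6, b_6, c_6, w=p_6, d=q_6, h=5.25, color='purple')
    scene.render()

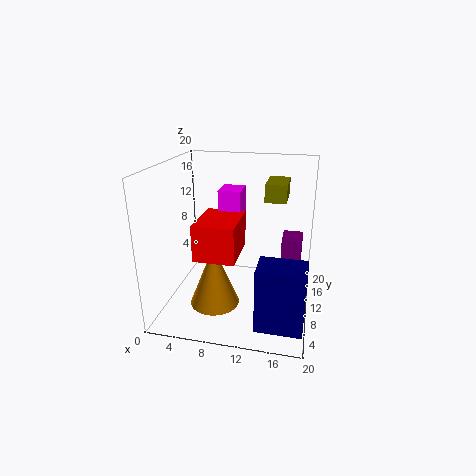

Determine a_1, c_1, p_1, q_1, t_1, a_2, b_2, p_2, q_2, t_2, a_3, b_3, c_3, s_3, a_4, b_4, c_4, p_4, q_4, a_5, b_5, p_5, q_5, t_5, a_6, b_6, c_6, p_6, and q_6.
a_1 = 13.25
c_1 = 14.75
p_1 = 3
q_1 = 5.5
t_1 = 2.5
a_2 = 8.5
b_2 = 5.75
p_2 = 2.75
q_2 = 3.25
t_2 = 6.25
a_3 = 7
b_3 = 8
c_3 = 0.5
s_3 = 3.5
a_4 = 13.75
b_4 = 2
c_4 = 1
p_4 = 6
q_4 = 4.25
a_5 = 7
b_5 = 0.25
p_5 = 4.75
q_5 = 6.25
t_5 = 4.25
a_6 = 16.25
b_6 = 6.75
c_6 = 6.5
p_6 = 2.5
q_6 = 3.25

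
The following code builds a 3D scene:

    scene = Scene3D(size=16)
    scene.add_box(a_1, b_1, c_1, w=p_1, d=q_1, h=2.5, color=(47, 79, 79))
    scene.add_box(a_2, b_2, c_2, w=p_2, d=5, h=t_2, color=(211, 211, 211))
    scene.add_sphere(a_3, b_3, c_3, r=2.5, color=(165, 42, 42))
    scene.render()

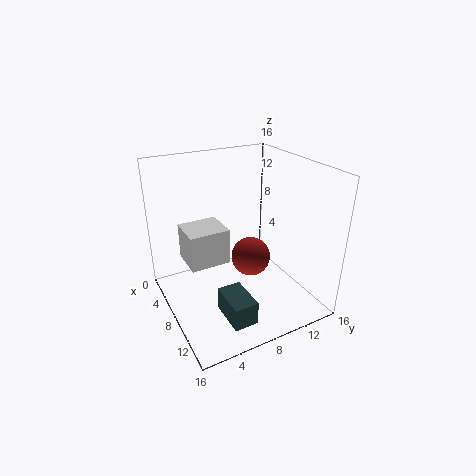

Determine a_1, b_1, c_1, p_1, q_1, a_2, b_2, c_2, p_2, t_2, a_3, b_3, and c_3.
a_1 = 11; b_1 = 4; c_1 = 2; p_1 = 4; q_1 = 2.5; a_2 = 0.5; b_2 = 3.5; c_2 = 3; p_2 = 4.5; t_2 = 4.5; a_3 = 5; b_3 = 11.5; c_3 = 3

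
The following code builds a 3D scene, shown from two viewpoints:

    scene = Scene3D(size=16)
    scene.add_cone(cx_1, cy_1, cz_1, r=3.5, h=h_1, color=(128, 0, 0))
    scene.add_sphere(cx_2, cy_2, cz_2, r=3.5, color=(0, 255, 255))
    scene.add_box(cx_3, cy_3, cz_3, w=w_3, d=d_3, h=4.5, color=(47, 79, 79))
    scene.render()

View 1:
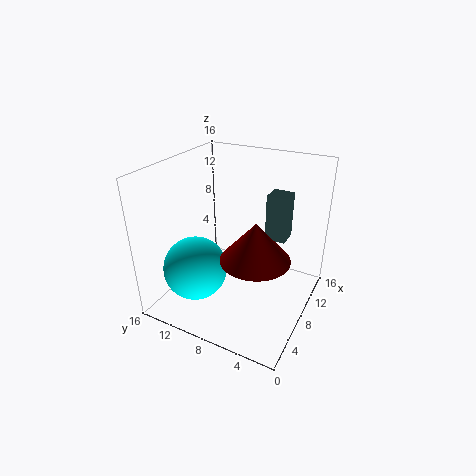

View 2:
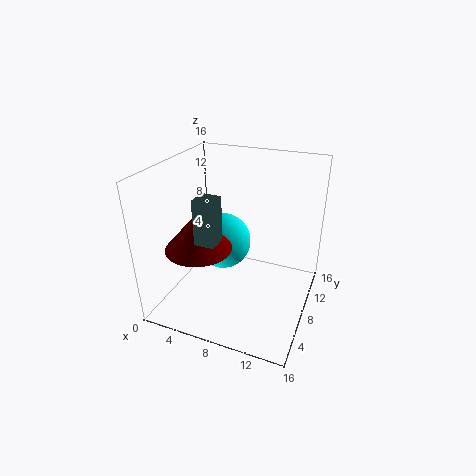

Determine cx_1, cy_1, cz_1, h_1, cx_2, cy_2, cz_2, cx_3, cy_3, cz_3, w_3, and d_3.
cx_1 = 5, cy_1 = 4.5, cz_1 = 8, h_1 = 4, cx_2 = 4.5, cy_2 = 11.5, cz_2 = 5, cx_3 = 6, cy_3 = 2, cz_3 = 10, w_3 = 2, d_3 = 2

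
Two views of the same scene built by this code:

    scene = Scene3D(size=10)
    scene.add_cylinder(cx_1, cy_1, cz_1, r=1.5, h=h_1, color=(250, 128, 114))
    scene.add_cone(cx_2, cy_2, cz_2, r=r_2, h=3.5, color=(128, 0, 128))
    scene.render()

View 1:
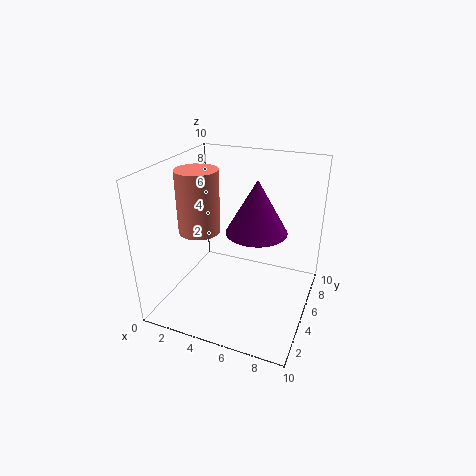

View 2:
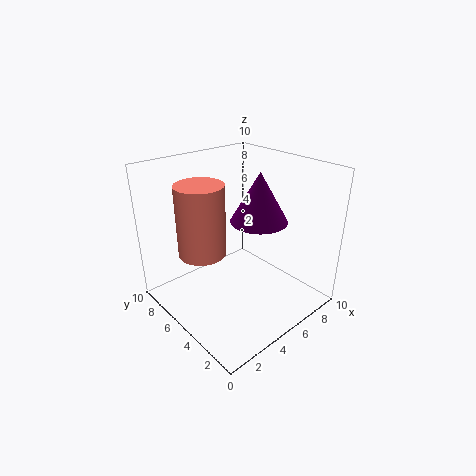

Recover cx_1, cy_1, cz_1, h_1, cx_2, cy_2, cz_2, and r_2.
cx_1 = 2; cy_1 = 5; cz_1 = 5; h_1 = 4.5; cx_2 = 6.5; cy_2 = 4.5; cz_2 = 6; r_2 = 2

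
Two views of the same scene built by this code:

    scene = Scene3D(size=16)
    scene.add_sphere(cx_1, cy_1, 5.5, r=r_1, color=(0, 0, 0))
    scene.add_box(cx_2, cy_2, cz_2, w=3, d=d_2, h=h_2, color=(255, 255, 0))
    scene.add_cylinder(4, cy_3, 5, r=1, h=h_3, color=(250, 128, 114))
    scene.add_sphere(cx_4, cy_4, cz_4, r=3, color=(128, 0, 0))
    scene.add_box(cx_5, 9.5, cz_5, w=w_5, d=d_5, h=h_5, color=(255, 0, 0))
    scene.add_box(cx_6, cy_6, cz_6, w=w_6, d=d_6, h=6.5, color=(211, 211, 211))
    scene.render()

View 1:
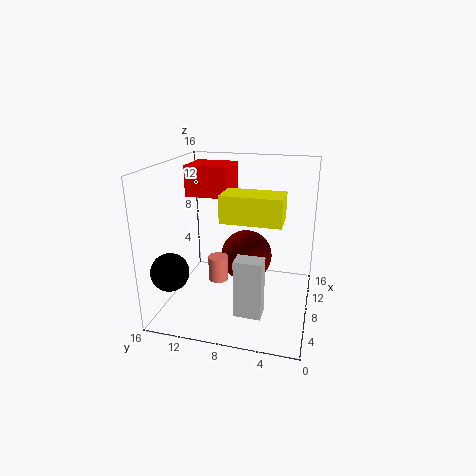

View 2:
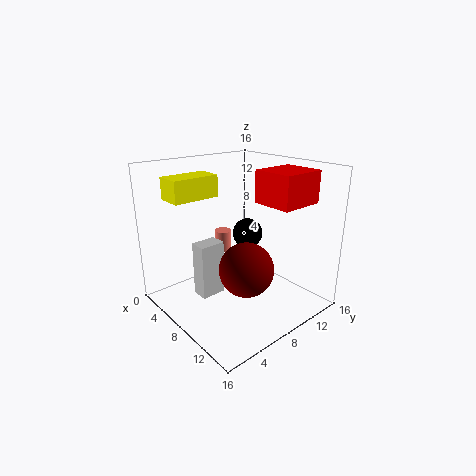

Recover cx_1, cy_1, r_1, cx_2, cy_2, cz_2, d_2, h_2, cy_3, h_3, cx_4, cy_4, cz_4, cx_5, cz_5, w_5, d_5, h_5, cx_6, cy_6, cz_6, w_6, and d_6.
cx_1 = 3; cy_1 = 14; r_1 = 2; cx_2 = 1.5; cy_2 = 2.5; cz_2 = 12; d_2 = 5.5; h_2 = 2.5; cy_3 = 9; h_3 = 2.5; cx_4 = 10; cy_4 = 7.5; cz_4 = 5; cx_5 = 9; cz_5 = 12; w_5 = 4.5; d_5 = 5; h_5 = 3.5; cx_6 = 4; cy_6 = 4.5; cz_6 = 0.5; w_6 = 2; d_6 = 3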